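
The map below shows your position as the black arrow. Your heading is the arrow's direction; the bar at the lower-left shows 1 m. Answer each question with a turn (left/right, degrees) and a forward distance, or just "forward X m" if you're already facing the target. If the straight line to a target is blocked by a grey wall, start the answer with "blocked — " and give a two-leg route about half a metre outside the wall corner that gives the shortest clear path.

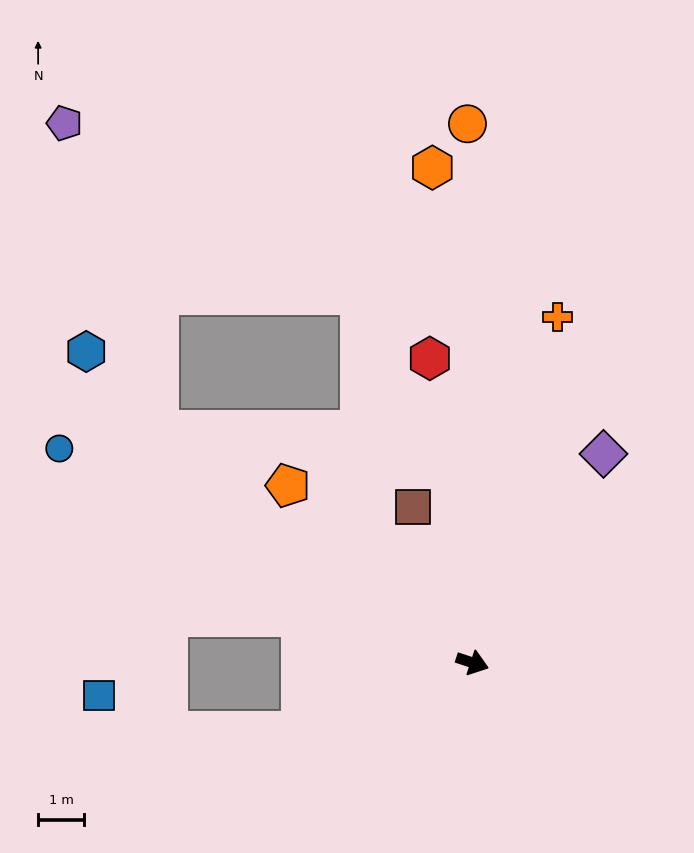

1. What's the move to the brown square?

turn left 129°, forward 3.6 m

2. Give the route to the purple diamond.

turn left 76°, forward 5.3 m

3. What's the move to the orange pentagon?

turn left 154°, forward 5.5 m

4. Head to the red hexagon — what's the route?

turn left 116°, forward 6.6 m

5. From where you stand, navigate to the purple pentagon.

blocked — turn left 162°, forward 8.4 m, then turn right 36°, forward 6.9 m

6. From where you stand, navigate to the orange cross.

turn left 94°, forward 7.7 m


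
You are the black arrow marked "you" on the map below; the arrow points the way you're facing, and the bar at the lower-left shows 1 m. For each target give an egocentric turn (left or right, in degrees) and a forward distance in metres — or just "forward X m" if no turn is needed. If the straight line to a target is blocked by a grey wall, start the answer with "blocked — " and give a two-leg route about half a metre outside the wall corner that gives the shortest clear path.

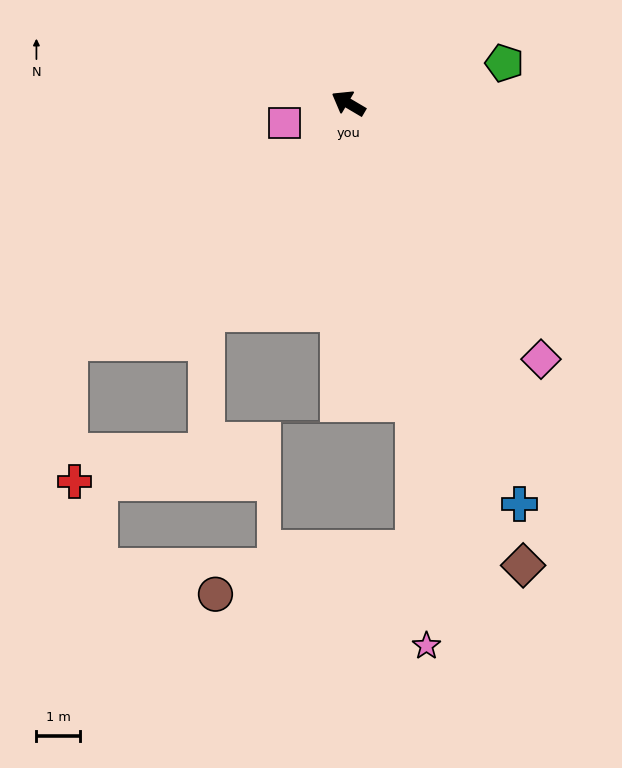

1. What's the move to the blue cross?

turn left 144°, forward 10.0 m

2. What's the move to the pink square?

turn left 47°, forward 1.5 m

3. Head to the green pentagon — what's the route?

turn right 135°, forward 3.7 m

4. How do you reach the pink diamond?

turn left 158°, forward 7.4 m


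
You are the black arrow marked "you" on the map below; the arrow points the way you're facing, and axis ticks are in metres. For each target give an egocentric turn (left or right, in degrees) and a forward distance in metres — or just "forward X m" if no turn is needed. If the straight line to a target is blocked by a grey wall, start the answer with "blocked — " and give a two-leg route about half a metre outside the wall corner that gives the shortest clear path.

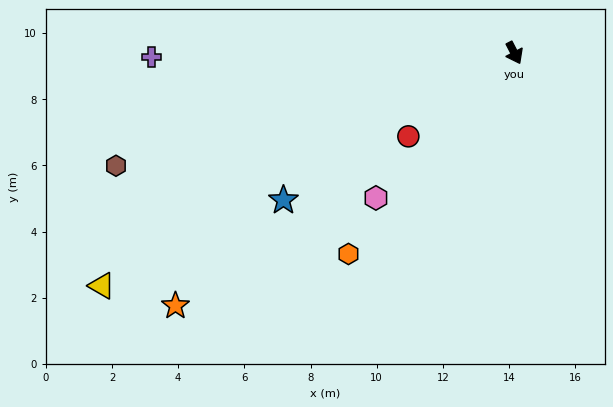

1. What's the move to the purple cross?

turn right 117°, forward 11.0 m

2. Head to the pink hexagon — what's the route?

turn right 71°, forward 6.1 m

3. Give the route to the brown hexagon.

turn right 102°, forward 12.5 m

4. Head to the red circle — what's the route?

turn right 79°, forward 4.1 m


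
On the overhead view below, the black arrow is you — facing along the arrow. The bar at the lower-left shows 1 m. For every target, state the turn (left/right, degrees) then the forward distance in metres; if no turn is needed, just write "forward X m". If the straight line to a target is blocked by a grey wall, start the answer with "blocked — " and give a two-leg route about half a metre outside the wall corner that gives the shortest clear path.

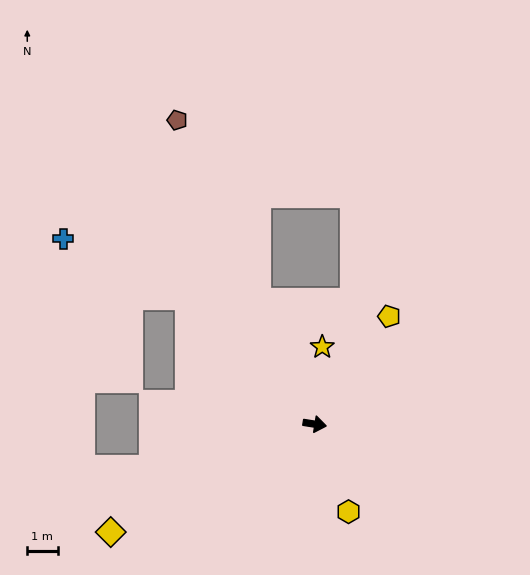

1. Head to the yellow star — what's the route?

turn left 93°, forward 2.6 m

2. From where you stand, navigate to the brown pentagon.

turn left 123°, forward 11.0 m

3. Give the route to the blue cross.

blocked — turn left 144°, forward 5.9 m, then turn left 20°, forward 4.5 m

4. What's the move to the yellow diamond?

turn right 143°, forward 7.6 m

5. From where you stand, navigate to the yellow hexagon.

turn right 60°, forward 3.1 m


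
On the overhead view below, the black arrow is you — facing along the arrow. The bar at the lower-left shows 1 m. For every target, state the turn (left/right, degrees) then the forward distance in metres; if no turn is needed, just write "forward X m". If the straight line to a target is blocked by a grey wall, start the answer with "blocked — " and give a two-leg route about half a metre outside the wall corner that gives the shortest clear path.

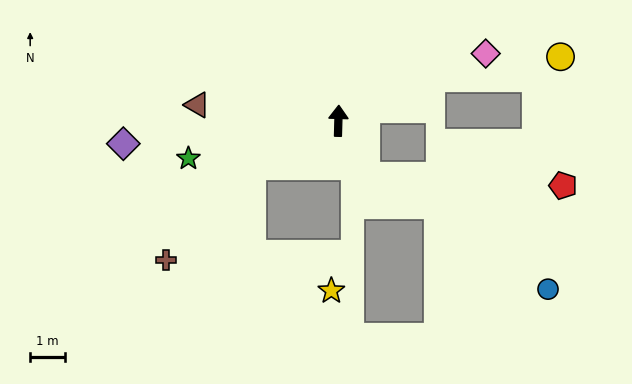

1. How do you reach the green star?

turn left 106°, forward 4.4 m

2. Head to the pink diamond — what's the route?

turn right 64°, forward 4.7 m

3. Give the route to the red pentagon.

blocked — turn right 153°, forward 1.8 m, then turn left 62°, forward 5.7 m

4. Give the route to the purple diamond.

turn left 98°, forward 6.2 m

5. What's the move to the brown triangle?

turn left 85°, forward 4.1 m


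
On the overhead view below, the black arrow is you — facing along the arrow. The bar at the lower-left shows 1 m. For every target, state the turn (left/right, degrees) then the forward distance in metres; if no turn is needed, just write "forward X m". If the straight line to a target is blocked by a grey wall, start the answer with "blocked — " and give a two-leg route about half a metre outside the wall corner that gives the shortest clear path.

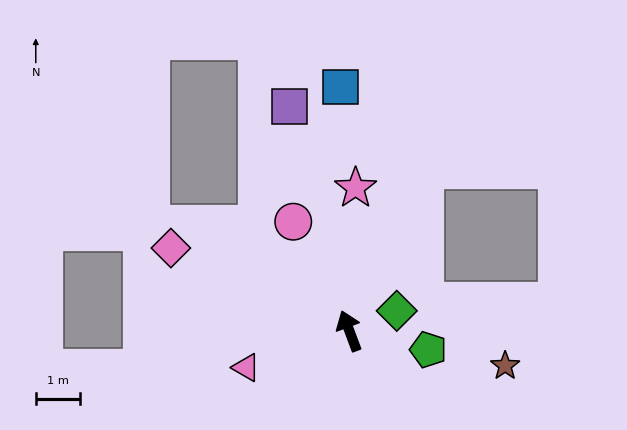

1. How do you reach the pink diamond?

turn left 45°, forward 4.4 m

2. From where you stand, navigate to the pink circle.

turn left 7°, forward 2.8 m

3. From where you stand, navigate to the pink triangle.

turn left 89°, forward 2.5 m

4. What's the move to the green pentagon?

turn right 124°, forward 1.8 m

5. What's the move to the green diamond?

turn right 88°, forward 1.2 m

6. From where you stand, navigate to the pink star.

turn right 23°, forward 3.2 m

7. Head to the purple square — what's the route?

turn right 6°, forward 5.2 m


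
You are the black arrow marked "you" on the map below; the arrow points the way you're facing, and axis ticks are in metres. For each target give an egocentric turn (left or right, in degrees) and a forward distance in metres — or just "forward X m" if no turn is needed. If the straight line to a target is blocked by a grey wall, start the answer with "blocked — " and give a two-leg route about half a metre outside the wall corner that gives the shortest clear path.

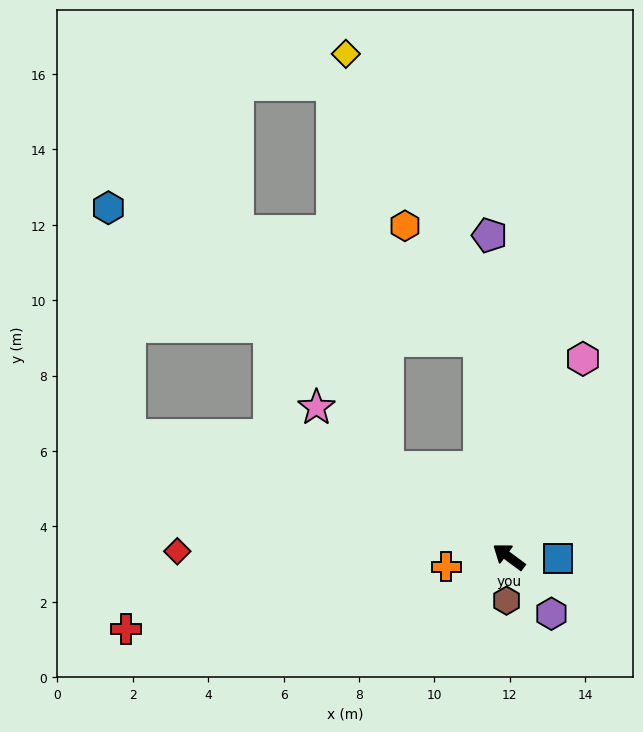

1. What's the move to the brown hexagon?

turn left 124°, forward 1.2 m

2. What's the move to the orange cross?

turn left 46°, forward 1.7 m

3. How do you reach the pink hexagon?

turn right 74°, forward 5.6 m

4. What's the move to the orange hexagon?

blocked — turn right 46°, forward 5.8 m, then turn left 25°, forward 3.6 m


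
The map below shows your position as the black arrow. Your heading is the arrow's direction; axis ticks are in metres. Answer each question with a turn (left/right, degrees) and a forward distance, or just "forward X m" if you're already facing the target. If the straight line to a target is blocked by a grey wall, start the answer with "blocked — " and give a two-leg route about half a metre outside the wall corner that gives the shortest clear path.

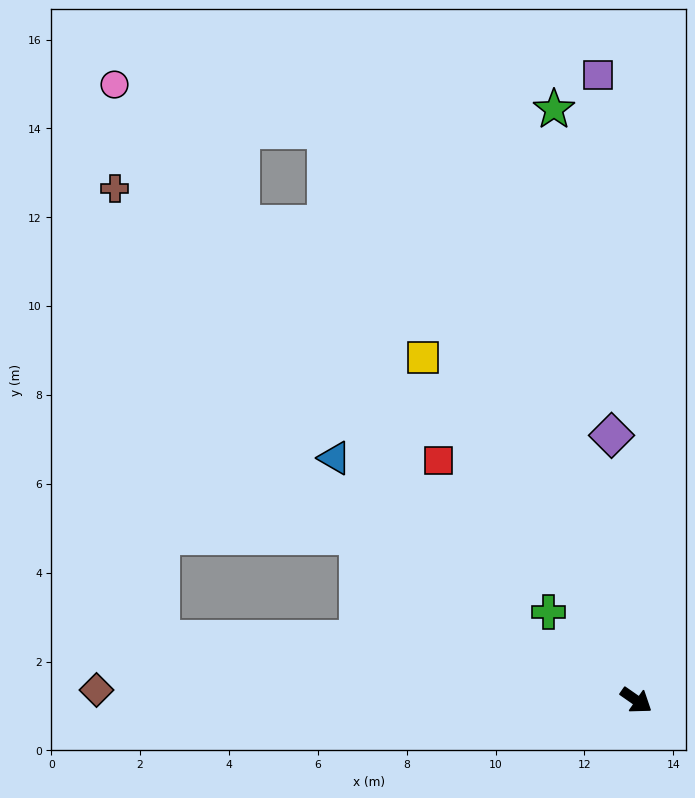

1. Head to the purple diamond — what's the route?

turn left 130°, forward 6.0 m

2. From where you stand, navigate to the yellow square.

turn left 157°, forward 9.1 m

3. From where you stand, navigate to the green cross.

turn left 170°, forward 2.8 m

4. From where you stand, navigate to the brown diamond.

turn right 146°, forward 12.2 m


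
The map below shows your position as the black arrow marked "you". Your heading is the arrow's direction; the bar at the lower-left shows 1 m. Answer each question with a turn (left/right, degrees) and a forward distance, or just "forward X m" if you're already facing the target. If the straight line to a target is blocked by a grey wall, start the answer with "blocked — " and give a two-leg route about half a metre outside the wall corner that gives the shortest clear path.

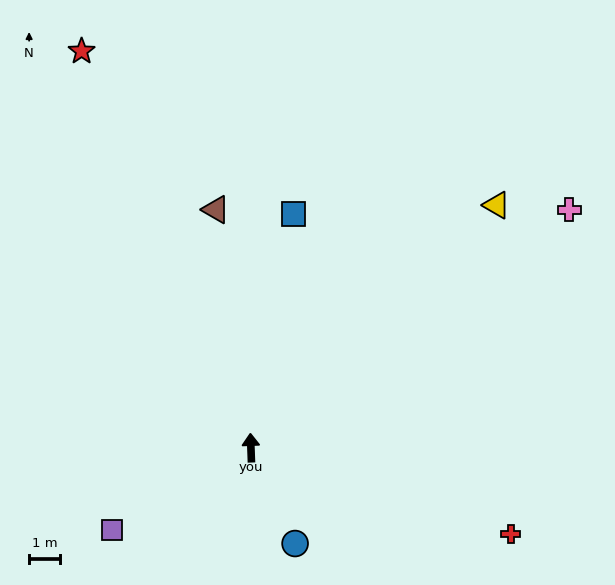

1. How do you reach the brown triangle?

turn left 6°, forward 7.8 m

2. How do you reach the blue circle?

turn right 157°, forward 3.4 m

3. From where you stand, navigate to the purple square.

turn left 119°, forward 5.2 m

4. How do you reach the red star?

turn left 21°, forward 14.0 m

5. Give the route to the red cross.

turn right 110°, forward 8.9 m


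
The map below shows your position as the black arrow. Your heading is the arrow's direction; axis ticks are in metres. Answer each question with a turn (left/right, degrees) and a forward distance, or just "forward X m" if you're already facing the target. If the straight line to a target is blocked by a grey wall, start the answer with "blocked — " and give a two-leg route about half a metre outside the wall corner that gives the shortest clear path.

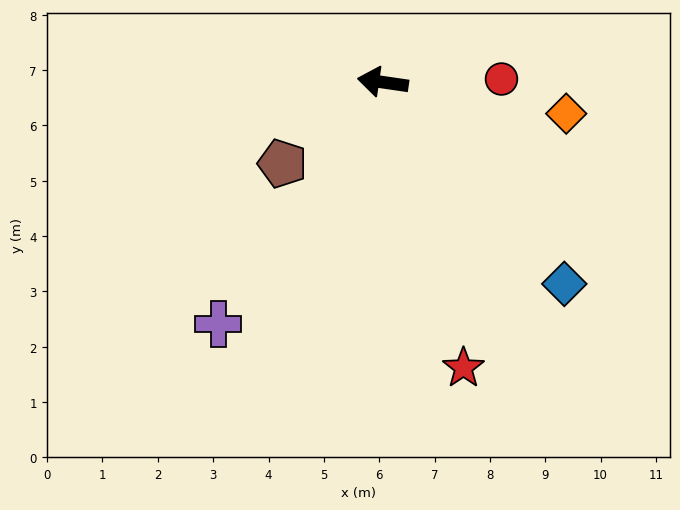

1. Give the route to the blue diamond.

turn left 140°, forward 4.9 m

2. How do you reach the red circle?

turn right 170°, forward 2.1 m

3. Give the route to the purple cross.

turn left 64°, forward 5.3 m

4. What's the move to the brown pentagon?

turn left 47°, forward 2.3 m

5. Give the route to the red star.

turn left 114°, forward 5.4 m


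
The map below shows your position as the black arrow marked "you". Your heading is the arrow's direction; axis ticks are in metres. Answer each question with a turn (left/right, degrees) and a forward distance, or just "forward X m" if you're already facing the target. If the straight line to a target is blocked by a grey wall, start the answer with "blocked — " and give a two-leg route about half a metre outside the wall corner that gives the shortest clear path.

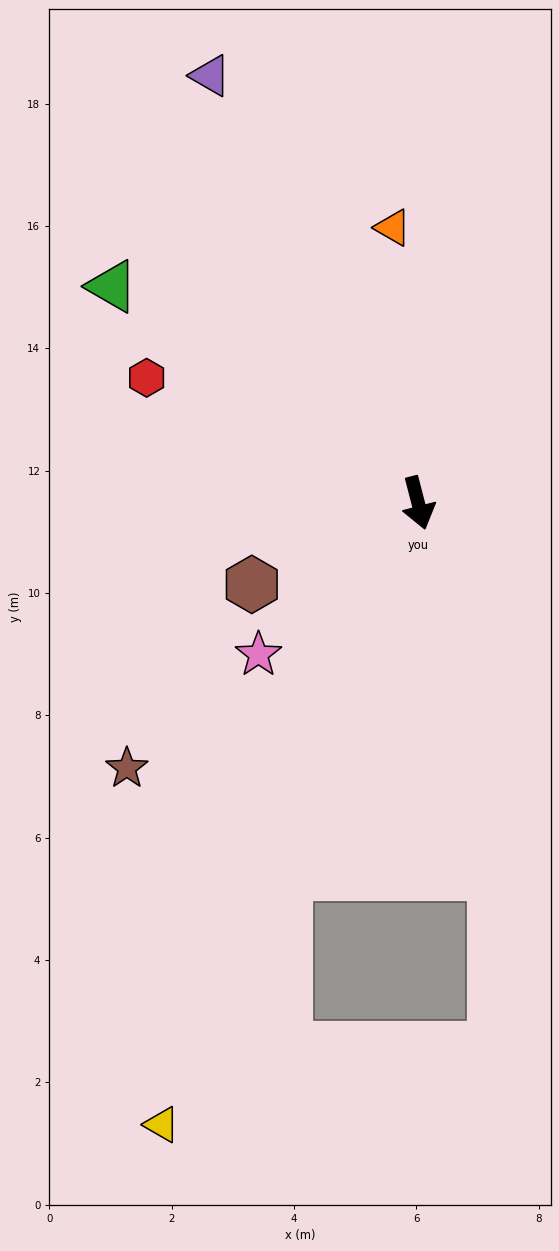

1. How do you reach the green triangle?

turn right 140°, forward 6.1 m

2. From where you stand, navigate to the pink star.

turn right 61°, forward 3.6 m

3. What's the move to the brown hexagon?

turn right 78°, forward 3.0 m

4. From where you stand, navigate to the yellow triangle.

turn right 37°, forward 11.0 m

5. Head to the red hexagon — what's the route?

turn right 129°, forward 4.9 m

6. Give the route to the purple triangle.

turn right 169°, forward 7.8 m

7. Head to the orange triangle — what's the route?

turn left 171°, forward 4.5 m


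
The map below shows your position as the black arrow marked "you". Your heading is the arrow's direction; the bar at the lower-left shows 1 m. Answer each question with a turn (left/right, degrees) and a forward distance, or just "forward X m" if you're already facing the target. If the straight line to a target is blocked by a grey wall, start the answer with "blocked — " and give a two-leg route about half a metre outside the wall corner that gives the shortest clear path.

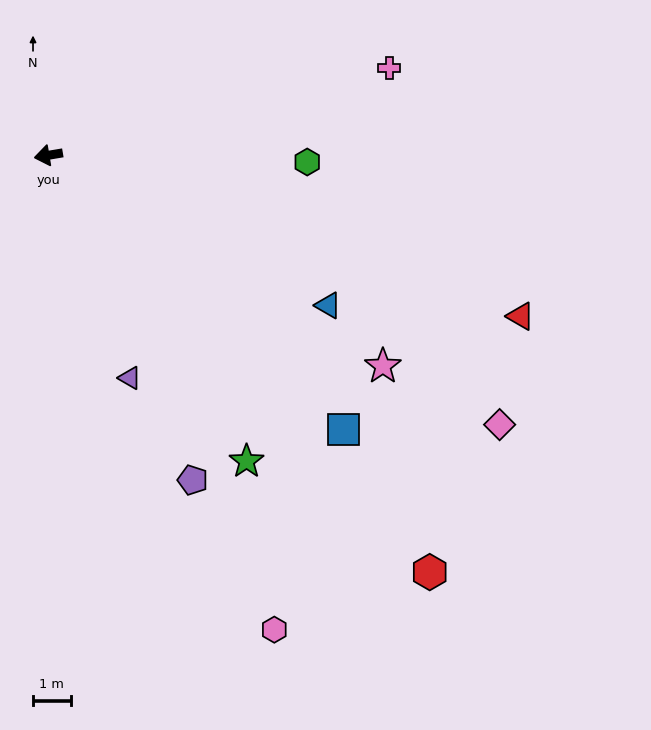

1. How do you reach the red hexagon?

turn left 123°, forward 14.9 m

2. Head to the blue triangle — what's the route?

turn left 142°, forward 8.4 m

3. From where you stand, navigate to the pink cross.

turn right 175°, forward 9.3 m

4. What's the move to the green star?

turn left 113°, forward 9.6 m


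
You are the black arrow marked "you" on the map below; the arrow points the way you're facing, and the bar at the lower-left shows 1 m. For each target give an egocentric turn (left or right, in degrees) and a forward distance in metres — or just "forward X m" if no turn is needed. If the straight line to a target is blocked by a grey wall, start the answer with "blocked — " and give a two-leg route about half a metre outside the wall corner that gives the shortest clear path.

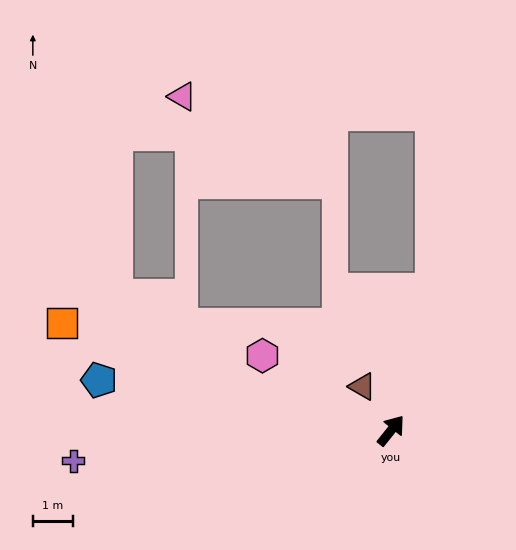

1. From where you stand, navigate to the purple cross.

turn left 134°, forward 8.0 m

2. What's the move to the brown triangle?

turn left 72°, forward 1.3 m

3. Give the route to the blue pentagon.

turn left 119°, forward 7.4 m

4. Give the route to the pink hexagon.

turn left 98°, forward 3.7 m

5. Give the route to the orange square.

turn left 110°, forward 8.7 m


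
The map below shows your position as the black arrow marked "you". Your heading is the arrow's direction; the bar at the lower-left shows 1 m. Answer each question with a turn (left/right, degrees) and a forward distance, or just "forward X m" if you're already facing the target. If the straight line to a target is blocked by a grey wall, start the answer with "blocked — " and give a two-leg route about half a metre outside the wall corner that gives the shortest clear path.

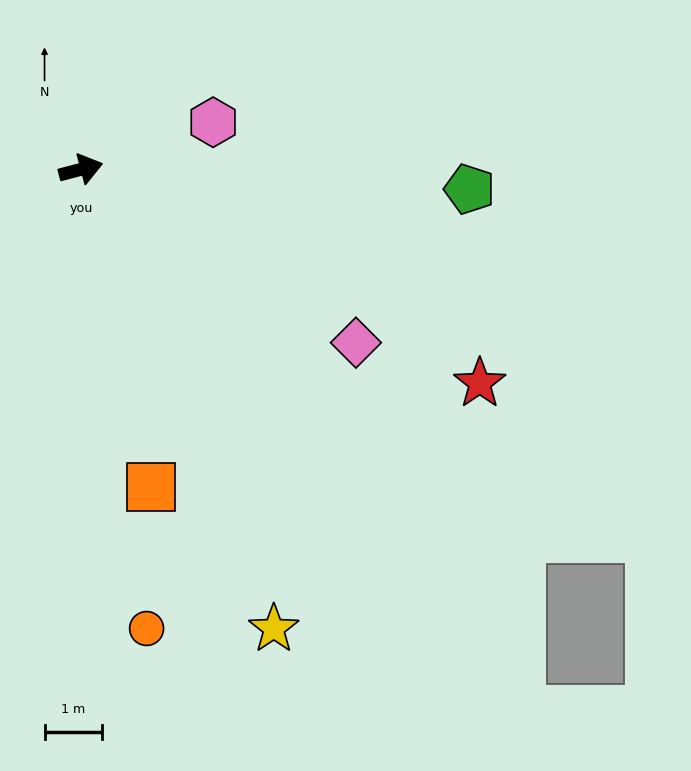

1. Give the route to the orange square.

turn right 92°, forward 5.7 m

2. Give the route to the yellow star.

turn right 82°, forward 8.7 m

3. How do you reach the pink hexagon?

turn left 5°, forward 2.4 m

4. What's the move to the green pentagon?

turn right 18°, forward 6.8 m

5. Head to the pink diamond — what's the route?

turn right 47°, forward 5.7 m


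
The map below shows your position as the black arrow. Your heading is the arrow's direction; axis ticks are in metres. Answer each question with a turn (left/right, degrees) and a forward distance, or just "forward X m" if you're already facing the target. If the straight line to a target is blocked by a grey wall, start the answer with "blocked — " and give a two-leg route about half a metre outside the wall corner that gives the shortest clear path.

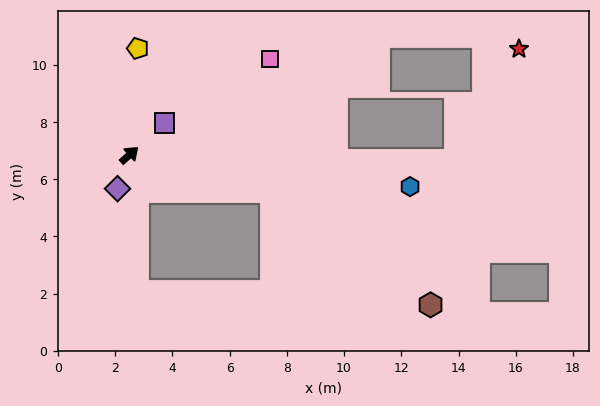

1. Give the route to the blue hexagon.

turn right 48°, forward 9.9 m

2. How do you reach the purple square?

forward 1.7 m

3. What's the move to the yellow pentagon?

turn left 43°, forward 3.7 m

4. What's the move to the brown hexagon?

blocked — turn right 56°, forward 5.1 m, then turn right 22°, forward 6.8 m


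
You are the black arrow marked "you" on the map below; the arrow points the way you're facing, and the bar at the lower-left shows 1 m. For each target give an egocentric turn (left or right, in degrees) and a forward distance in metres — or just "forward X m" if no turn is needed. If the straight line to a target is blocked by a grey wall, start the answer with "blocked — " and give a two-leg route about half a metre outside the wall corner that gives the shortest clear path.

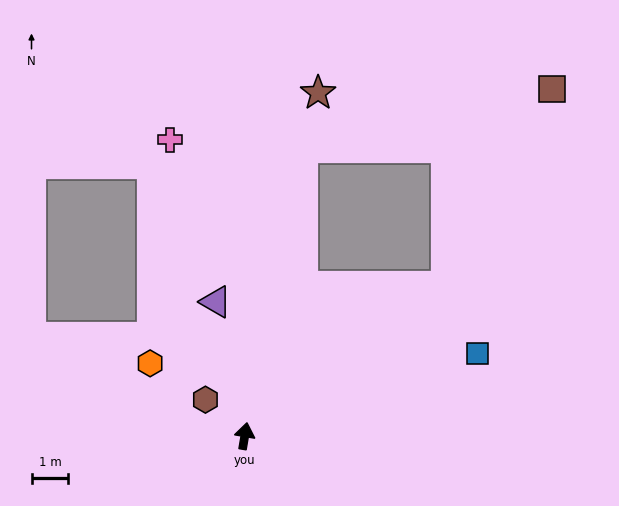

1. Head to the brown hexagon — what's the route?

turn left 57°, forward 1.5 m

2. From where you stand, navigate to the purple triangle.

turn left 22°, forward 3.7 m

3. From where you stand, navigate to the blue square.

turn right 61°, forward 6.7 m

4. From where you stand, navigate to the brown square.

blocked — turn right 44°, forward 6.8 m, then turn left 25°, forward 6.1 m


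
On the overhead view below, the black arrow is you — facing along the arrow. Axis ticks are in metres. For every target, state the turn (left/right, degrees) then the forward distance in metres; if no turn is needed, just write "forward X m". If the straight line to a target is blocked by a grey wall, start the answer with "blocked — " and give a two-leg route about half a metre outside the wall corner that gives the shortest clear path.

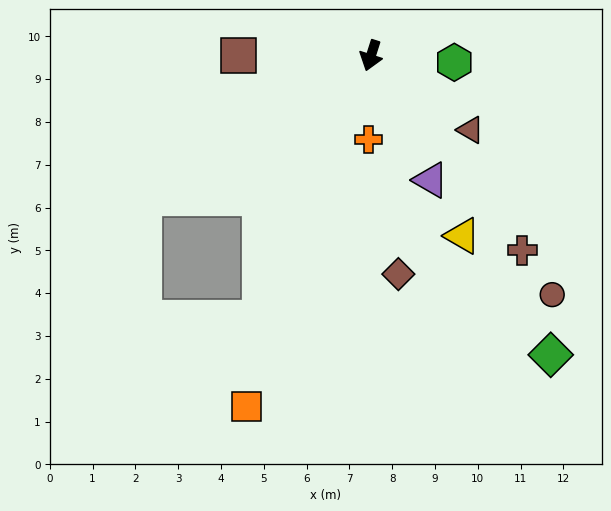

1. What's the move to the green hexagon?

turn left 103°, forward 2.0 m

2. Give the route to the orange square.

forward 8.7 m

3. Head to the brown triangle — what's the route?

turn left 71°, forward 2.9 m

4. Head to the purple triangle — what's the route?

turn left 43°, forward 3.2 m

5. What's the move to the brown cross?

turn left 55°, forward 5.8 m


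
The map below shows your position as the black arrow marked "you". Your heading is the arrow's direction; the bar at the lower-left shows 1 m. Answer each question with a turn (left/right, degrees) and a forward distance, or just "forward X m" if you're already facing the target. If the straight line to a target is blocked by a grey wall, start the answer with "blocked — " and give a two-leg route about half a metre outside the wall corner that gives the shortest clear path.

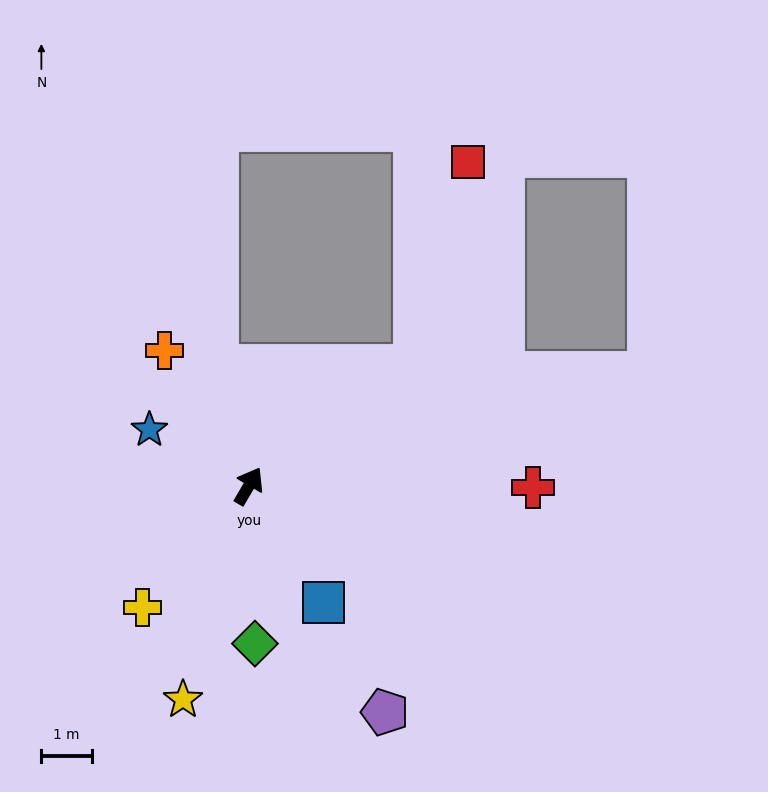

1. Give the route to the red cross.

turn right 60°, forward 5.6 m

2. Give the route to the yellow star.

turn right 167°, forward 4.4 m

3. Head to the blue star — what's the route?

turn left 91°, forward 2.3 m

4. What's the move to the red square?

blocked — turn right 24°, forward 4.0 m, then turn left 39°, forward 4.2 m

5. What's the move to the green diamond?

turn right 147°, forward 3.1 m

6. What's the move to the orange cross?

turn left 62°, forward 3.2 m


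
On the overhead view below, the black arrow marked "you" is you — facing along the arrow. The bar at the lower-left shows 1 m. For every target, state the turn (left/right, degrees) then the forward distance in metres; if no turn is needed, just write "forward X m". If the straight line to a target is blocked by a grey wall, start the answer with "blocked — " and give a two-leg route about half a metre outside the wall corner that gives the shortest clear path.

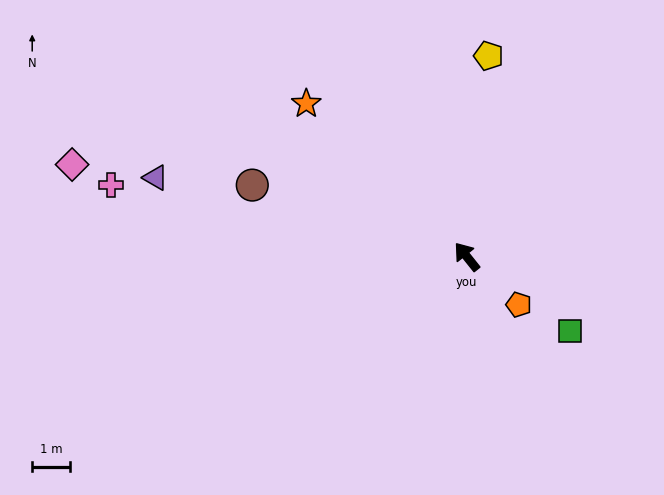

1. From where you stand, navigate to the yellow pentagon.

turn right 45°, forward 5.3 m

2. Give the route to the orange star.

turn left 8°, forward 5.8 m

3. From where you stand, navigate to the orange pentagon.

turn right 171°, forward 1.9 m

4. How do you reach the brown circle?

turn left 33°, forward 5.9 m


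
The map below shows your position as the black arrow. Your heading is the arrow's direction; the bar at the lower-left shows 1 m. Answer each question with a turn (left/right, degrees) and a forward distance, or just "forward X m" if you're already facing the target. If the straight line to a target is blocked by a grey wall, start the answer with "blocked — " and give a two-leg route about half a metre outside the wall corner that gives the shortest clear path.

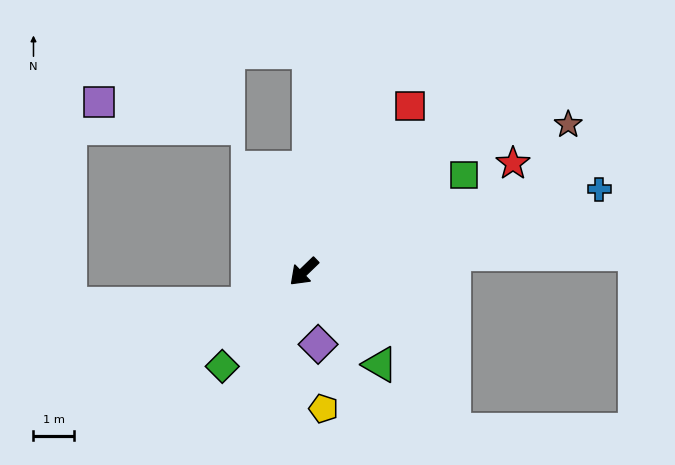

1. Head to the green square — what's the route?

turn left 167°, forward 4.6 m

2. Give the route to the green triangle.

turn left 85°, forward 3.0 m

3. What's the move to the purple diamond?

turn left 57°, forward 1.8 m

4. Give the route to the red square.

turn right 167°, forward 4.9 m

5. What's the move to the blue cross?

turn left 152°, forward 7.6 m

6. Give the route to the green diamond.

turn left 5°, forward 3.1 m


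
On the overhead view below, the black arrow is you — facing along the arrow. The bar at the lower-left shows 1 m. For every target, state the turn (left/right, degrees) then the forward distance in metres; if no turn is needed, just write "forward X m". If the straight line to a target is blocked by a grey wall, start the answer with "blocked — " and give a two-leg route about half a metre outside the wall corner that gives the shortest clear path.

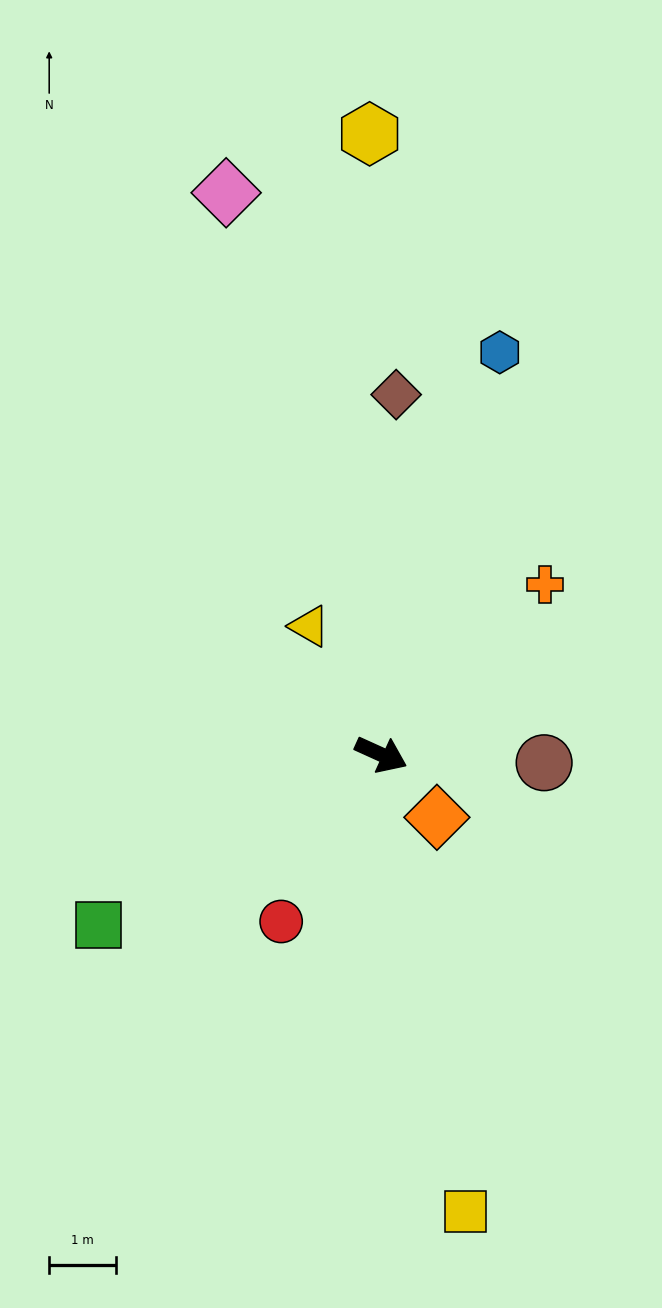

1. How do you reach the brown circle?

turn left 21°, forward 2.5 m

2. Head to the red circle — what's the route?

turn right 97°, forward 2.9 m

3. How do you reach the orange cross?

turn left 70°, forward 3.6 m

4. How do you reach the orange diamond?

turn right 24°, forward 1.3 m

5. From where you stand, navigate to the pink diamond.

turn left 130°, forward 8.8 m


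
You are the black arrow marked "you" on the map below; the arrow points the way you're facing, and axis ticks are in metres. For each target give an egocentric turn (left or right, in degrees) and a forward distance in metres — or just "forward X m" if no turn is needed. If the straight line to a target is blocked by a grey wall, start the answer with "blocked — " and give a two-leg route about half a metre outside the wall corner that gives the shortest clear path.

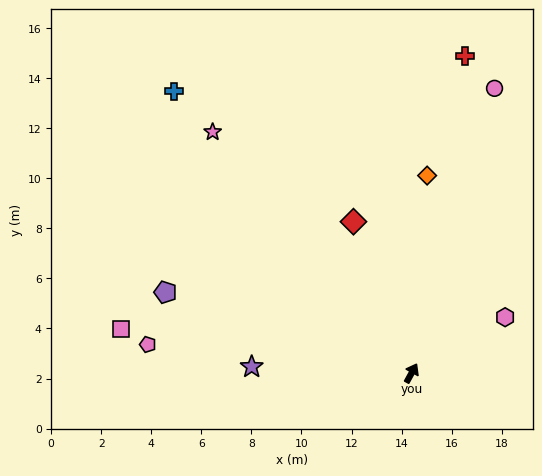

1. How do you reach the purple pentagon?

turn left 101°, forward 10.4 m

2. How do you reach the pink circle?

turn left 13°, forward 11.9 m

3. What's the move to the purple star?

turn left 116°, forward 6.4 m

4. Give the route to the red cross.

turn left 19°, forward 12.8 m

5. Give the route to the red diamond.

turn left 50°, forward 6.5 m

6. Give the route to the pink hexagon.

turn right 30°, forward 4.4 m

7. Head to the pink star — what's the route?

turn left 68°, forward 12.5 m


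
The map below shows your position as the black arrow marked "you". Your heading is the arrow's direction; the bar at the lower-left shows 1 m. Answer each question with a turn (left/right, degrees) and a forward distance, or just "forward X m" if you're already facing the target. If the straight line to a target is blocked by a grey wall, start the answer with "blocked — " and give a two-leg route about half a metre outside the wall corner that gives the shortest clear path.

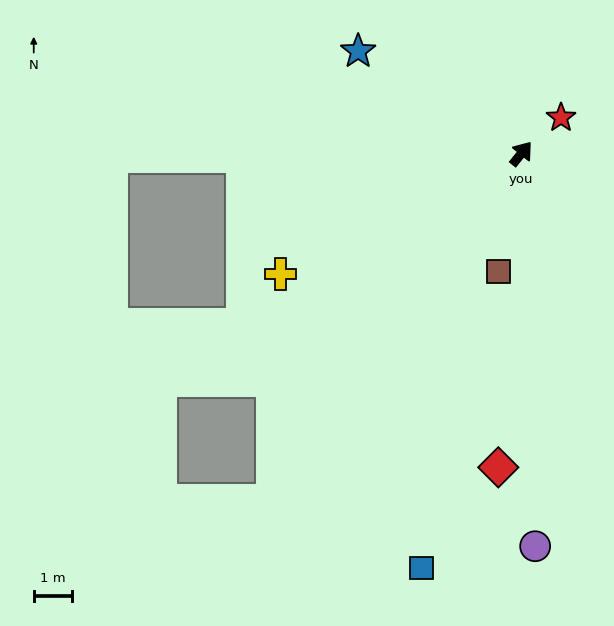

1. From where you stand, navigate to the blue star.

turn left 97°, forward 5.0 m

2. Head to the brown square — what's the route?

turn right 152°, forward 3.1 m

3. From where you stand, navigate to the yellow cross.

turn left 155°, forward 7.0 m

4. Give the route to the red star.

turn right 9°, forward 1.4 m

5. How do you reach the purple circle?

turn right 139°, forward 10.2 m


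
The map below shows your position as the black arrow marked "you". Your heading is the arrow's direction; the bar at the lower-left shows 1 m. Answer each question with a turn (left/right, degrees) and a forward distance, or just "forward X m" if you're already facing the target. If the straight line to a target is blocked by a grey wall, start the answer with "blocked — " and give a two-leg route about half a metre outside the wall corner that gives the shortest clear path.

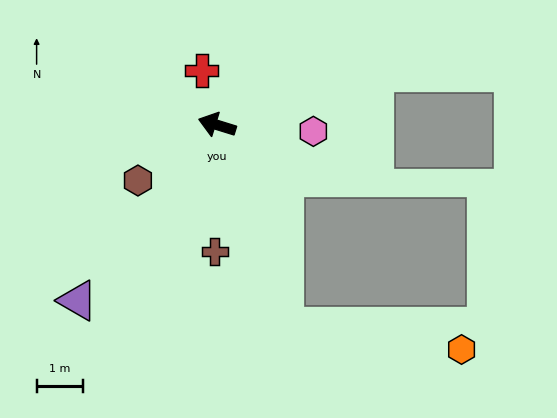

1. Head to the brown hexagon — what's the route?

turn left 52°, forward 2.1 m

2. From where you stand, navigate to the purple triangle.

turn left 69°, forward 4.9 m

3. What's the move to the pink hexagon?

turn right 167°, forward 2.1 m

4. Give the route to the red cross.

turn right 57°, forward 1.2 m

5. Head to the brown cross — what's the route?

turn left 106°, forward 2.7 m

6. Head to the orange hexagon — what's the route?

blocked — turn left 126°, forward 4.6 m, then turn left 64°, forward 3.9 m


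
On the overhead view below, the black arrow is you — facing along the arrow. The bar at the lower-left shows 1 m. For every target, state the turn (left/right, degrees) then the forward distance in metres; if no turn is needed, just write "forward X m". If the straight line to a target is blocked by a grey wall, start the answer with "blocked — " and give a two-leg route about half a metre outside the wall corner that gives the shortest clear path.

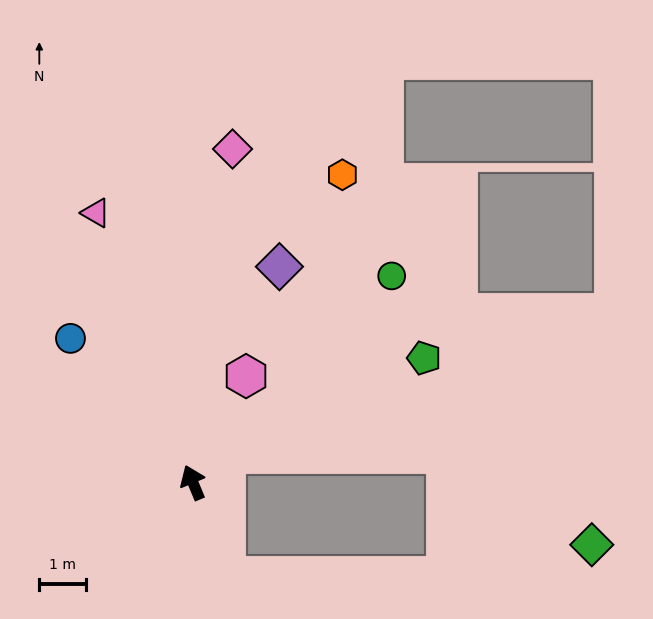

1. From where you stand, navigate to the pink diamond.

turn right 29°, forward 7.2 m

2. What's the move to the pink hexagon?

turn right 49°, forward 2.5 m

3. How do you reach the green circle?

turn right 67°, forward 6.1 m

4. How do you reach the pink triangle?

turn right 3°, forward 6.1 m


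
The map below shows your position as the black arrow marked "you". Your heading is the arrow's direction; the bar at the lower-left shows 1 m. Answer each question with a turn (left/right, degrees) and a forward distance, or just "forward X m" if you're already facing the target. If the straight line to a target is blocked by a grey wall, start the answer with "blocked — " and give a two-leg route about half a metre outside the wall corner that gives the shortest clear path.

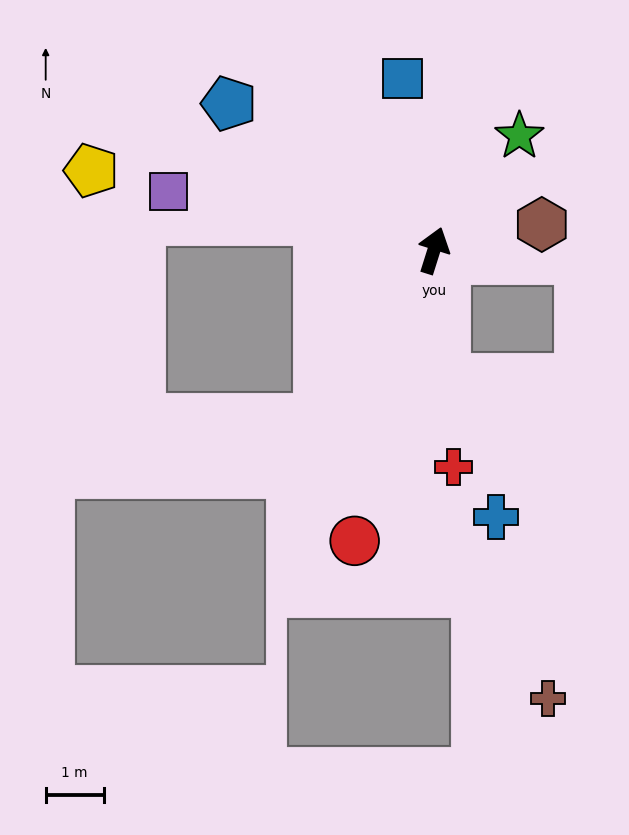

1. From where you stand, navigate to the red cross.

turn right 157°, forward 3.8 m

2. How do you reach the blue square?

turn left 28°, forward 3.0 m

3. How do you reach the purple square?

turn left 95°, forward 4.7 m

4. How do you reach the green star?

turn right 19°, forward 2.5 m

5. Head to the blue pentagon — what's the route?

turn left 72°, forward 4.4 m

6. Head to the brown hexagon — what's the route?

turn right 59°, forward 1.9 m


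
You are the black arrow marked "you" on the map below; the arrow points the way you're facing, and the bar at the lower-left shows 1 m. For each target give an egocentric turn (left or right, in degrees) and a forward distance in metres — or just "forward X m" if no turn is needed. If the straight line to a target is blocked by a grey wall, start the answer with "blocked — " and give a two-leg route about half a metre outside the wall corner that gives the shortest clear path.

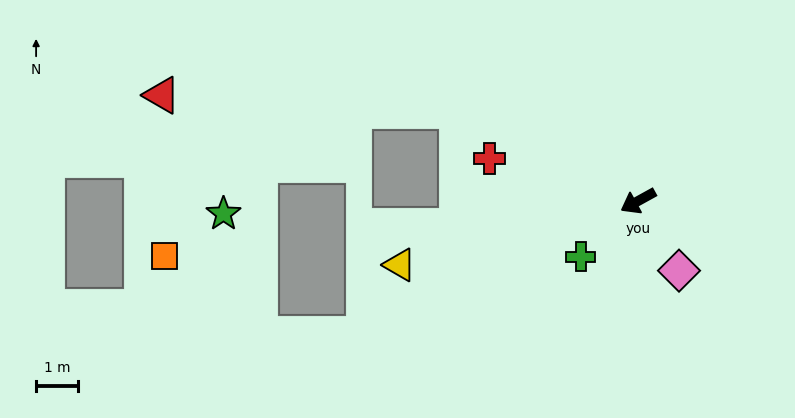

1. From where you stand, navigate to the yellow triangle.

turn right 14°, forward 5.9 m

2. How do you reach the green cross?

turn left 15°, forward 1.9 m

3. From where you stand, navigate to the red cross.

turn right 45°, forward 3.7 m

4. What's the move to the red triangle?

blocked — turn right 55°, forward 4.8 m, then turn left 23°, forward 7.1 m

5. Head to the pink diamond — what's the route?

turn left 92°, forward 1.9 m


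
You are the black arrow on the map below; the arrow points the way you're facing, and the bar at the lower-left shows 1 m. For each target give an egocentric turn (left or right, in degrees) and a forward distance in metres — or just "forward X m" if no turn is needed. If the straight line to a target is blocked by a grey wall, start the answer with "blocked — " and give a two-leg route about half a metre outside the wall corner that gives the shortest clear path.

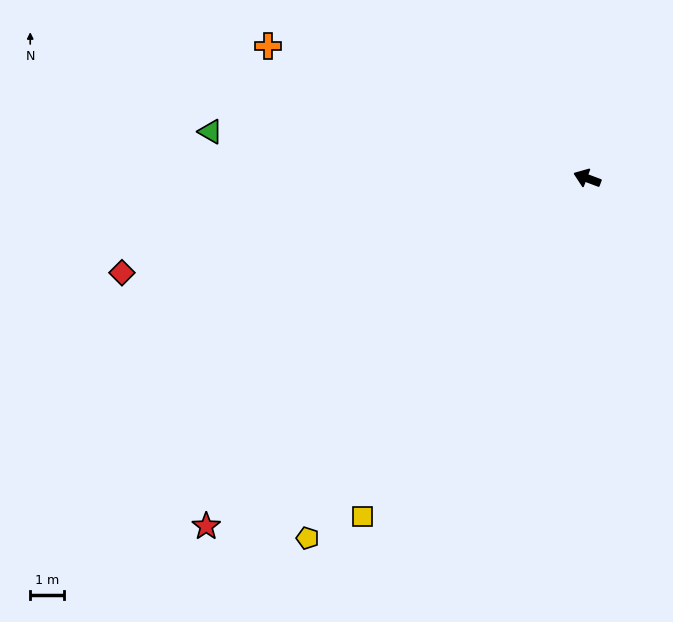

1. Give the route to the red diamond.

turn left 32°, forward 14.1 m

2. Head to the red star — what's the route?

turn left 63°, forward 15.4 m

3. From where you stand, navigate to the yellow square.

turn left 77°, forward 12.1 m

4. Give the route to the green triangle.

turn left 13°, forward 11.3 m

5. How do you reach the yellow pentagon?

turn left 73°, forward 13.6 m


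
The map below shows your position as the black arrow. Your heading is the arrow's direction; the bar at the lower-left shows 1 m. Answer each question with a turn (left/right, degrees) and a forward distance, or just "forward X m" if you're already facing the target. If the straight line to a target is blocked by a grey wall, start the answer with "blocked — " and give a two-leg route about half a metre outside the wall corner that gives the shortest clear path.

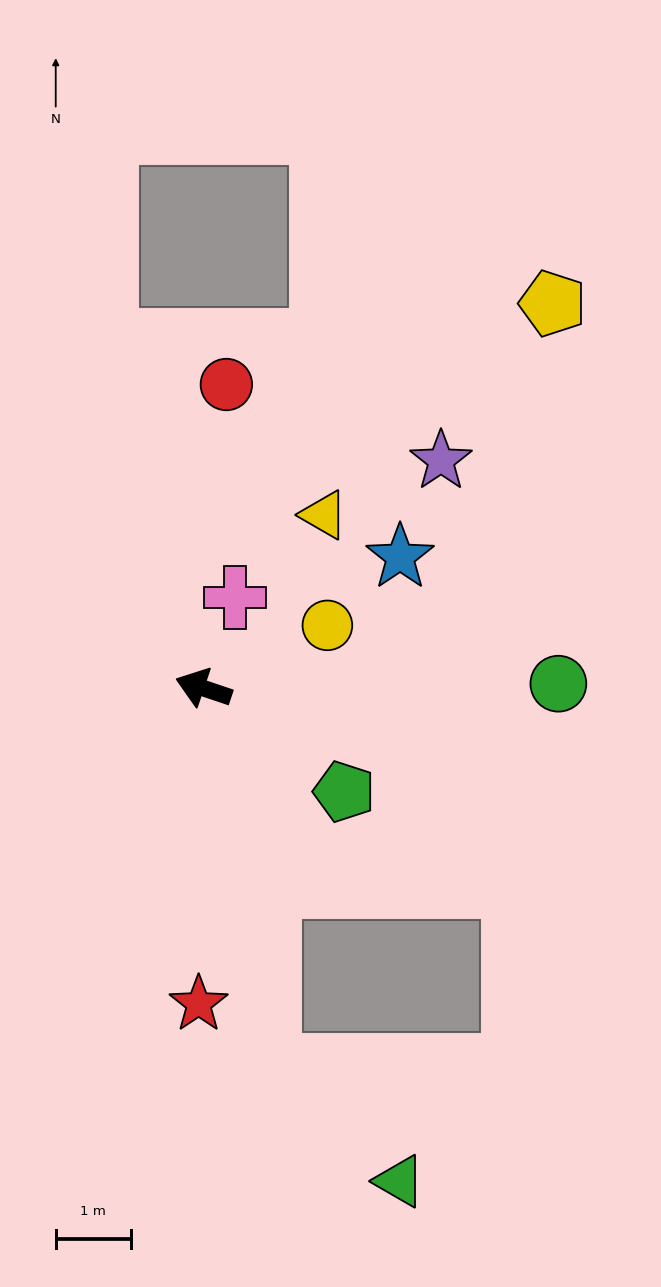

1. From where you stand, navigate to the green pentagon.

turn left 162°, forward 2.3 m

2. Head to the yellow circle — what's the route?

turn right 134°, forward 1.9 m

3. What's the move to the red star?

turn left 108°, forward 4.2 m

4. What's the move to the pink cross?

turn right 91°, forward 1.3 m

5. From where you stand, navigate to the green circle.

turn right 161°, forward 4.7 m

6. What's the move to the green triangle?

blocked — turn left 118°, forward 5.1 m, then turn left 39°, forward 2.3 m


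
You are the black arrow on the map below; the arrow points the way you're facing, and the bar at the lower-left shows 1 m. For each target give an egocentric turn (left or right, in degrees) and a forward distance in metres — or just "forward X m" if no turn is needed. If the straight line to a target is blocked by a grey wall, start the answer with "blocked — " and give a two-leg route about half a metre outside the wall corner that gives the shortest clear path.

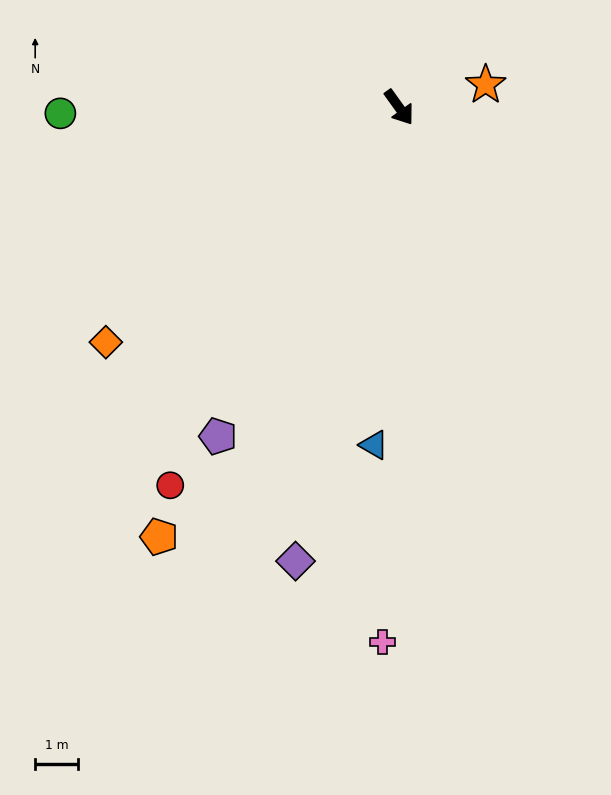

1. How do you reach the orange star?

turn left 69°, forward 2.1 m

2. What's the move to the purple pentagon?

turn right 65°, forward 8.9 m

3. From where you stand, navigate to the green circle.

turn right 125°, forward 8.0 m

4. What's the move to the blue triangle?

turn right 40°, forward 8.0 m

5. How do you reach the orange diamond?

turn right 87°, forward 8.9 m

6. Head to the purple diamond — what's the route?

turn right 49°, forward 11.0 m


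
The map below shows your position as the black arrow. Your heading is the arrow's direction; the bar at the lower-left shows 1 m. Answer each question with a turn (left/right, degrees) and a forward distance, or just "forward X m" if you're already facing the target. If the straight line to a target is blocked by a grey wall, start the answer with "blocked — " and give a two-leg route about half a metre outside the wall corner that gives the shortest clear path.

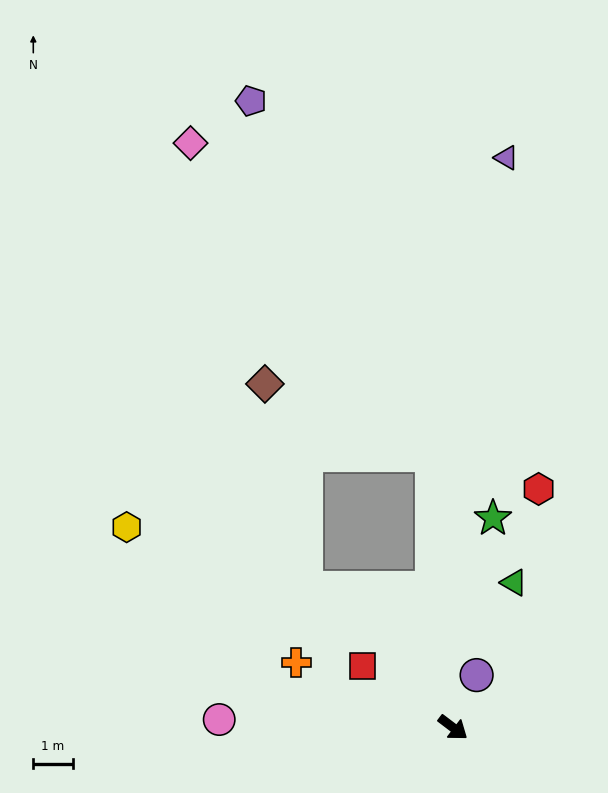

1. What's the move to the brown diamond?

blocked — turn left 132°, forward 6.9 m, then turn left 62°, forward 4.6 m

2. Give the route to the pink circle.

turn right 145°, forward 5.9 m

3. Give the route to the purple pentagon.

blocked — turn left 132°, forward 6.9 m, then turn left 22°, forward 10.1 m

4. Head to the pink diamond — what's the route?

blocked — turn left 132°, forward 6.9 m, then turn left 33°, forward 10.0 m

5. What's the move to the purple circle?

turn left 103°, forward 1.5 m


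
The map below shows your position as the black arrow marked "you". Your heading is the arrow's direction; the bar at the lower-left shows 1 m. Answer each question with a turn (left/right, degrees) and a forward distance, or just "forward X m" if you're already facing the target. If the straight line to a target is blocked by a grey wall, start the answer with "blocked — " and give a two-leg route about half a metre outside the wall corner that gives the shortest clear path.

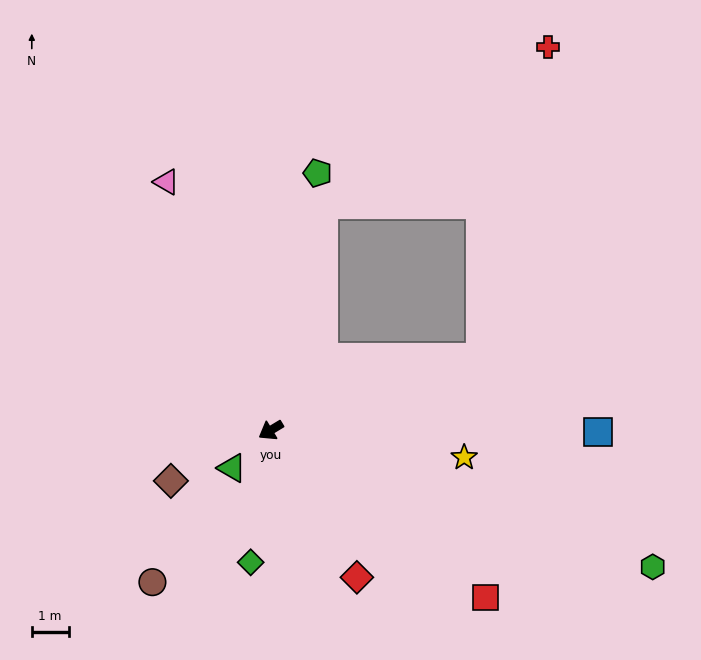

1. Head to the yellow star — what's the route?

turn left 141°, forward 5.3 m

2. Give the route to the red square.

turn left 111°, forward 7.4 m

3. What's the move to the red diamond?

turn left 89°, forward 4.6 m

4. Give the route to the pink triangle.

turn right 98°, forward 7.3 m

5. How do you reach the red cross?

blocked — turn right 134°, forward 6.3 m, then turn right 42°, forward 7.5 m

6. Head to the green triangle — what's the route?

turn left 13°, forward 1.5 m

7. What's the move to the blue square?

turn left 149°, forward 8.9 m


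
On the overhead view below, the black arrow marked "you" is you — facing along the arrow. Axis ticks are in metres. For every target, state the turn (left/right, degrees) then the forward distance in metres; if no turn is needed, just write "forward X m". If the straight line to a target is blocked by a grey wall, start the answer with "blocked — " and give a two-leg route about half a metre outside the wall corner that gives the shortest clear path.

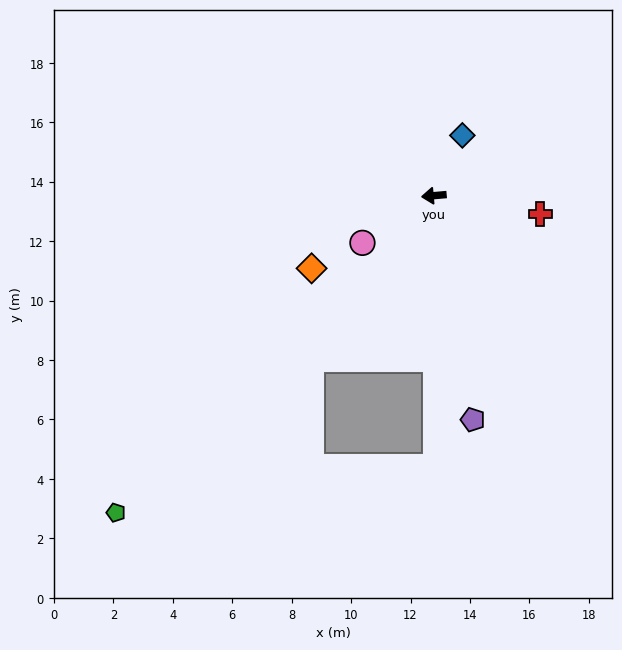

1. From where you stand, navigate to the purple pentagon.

turn left 95°, forward 7.7 m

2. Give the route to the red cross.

turn left 165°, forward 3.6 m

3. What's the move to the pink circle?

turn left 28°, forward 2.9 m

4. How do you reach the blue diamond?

turn right 120°, forward 2.2 m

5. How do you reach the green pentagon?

turn left 40°, forward 15.1 m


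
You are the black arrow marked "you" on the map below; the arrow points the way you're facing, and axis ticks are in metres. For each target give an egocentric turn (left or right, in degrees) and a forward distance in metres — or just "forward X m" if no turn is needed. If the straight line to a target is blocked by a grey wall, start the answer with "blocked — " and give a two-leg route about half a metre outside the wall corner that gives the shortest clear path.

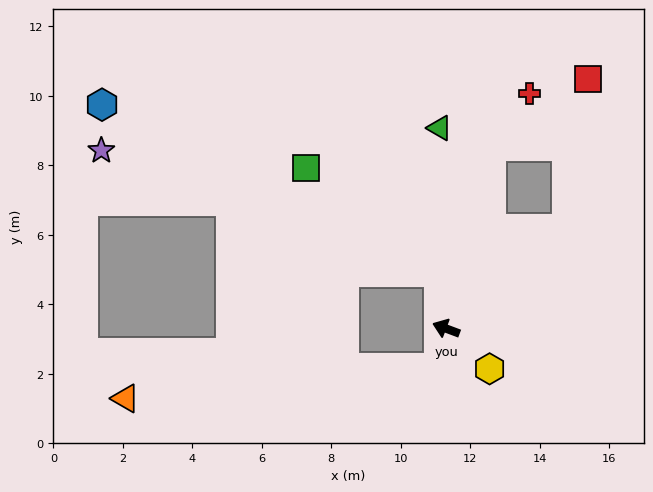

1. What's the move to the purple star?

blocked — turn right 62°, forward 1.6 m, then turn left 63°, forward 10.3 m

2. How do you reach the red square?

blocked — turn right 84°, forward 5.4 m, then turn right 40°, forward 3.4 m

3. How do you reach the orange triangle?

blocked — turn left 100°, forward 1.2 m, then turn right 74°, forward 9.1 m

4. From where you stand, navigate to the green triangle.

turn right 68°, forward 5.8 m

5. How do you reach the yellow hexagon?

turn left 158°, forward 1.7 m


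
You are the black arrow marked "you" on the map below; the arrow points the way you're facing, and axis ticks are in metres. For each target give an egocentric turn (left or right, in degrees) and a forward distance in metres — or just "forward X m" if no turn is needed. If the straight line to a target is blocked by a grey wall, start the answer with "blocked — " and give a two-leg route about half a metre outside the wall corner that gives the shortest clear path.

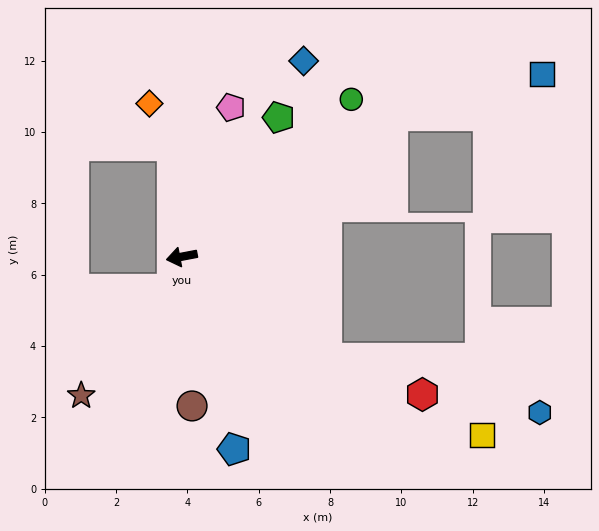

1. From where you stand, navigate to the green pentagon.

turn right 136°, forward 4.8 m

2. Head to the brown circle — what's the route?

turn left 83°, forward 4.2 m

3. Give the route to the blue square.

blocked — turn right 157°, forward 7.1 m, then turn right 18°, forward 4.3 m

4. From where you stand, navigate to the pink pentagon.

turn right 119°, forward 4.4 m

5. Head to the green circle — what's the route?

turn right 148°, forward 6.5 m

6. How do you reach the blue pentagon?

turn left 94°, forward 5.6 m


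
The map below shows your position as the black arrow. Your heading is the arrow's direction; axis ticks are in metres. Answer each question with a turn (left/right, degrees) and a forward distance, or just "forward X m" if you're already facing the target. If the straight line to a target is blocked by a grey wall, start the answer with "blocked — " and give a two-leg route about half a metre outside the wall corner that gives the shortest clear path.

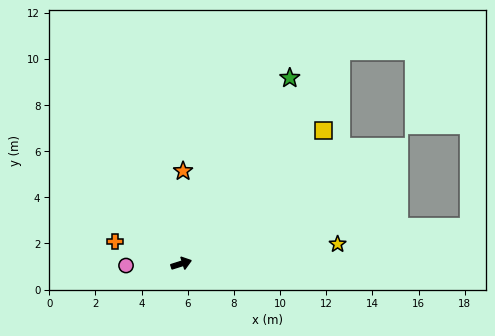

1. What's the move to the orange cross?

turn left 144°, forward 3.0 m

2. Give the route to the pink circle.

turn left 164°, forward 2.4 m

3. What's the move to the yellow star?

turn right 10°, forward 6.8 m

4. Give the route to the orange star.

turn left 71°, forward 4.0 m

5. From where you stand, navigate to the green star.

turn left 42°, forward 9.3 m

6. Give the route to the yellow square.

turn left 26°, forward 8.5 m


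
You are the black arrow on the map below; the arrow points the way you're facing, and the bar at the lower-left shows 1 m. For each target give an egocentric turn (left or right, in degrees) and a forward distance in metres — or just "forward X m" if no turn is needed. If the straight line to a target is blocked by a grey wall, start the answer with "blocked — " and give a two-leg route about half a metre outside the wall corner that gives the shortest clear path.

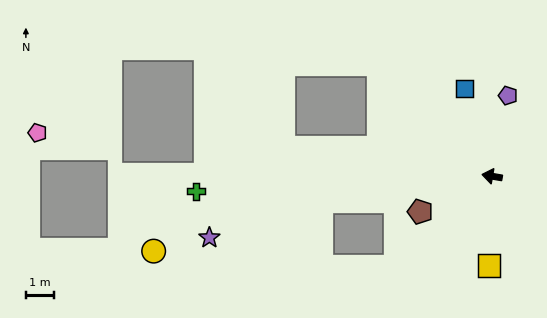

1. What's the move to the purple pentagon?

turn right 91°, forward 2.9 m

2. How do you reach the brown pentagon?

turn left 36°, forward 2.8 m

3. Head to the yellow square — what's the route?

turn left 98°, forward 3.2 m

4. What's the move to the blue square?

turn right 63°, forward 3.3 m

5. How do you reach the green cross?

turn left 13°, forward 10.5 m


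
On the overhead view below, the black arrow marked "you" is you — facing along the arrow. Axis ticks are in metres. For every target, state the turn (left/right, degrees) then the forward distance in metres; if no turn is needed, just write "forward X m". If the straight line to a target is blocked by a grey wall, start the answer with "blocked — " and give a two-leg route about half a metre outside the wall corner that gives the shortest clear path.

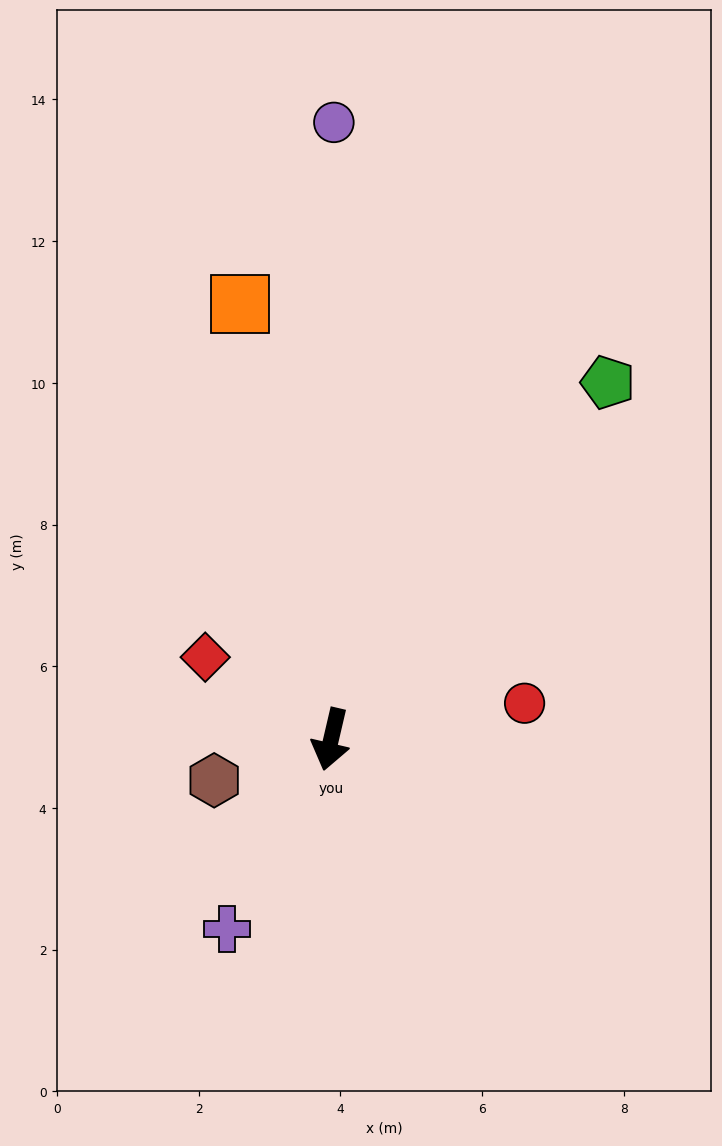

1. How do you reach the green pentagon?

turn left 155°, forward 6.4 m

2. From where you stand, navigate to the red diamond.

turn right 110°, forward 2.1 m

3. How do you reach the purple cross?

turn right 16°, forward 3.1 m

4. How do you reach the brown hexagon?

turn right 58°, forward 1.7 m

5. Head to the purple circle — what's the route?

turn right 167°, forward 8.7 m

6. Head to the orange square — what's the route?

turn right 155°, forward 6.3 m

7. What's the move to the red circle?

turn left 114°, forward 2.8 m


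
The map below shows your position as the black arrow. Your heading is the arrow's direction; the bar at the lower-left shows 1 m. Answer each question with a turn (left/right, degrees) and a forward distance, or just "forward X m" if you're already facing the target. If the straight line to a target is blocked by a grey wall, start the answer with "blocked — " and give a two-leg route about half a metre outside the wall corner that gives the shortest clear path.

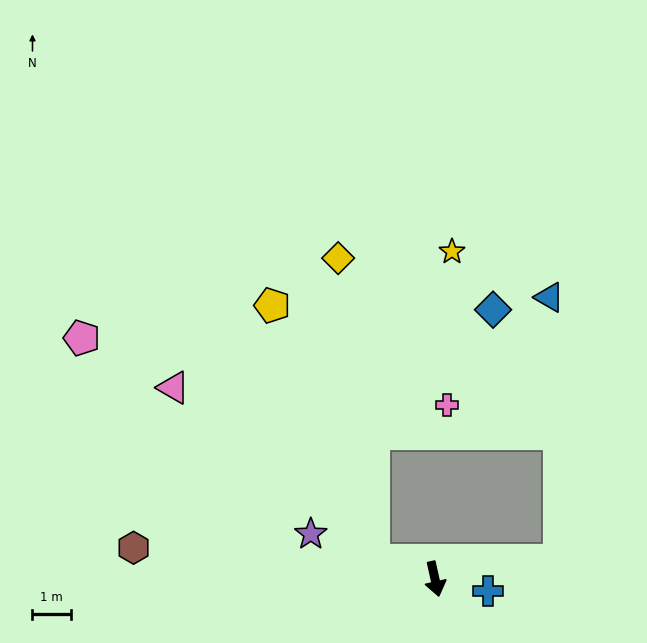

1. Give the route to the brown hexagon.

turn right 108°, forward 7.9 m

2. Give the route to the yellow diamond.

blocked — turn right 120°, forward 1.7 m, then turn right 66°, forward 7.9 m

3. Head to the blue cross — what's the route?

turn left 65°, forward 1.4 m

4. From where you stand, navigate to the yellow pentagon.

blocked — turn right 120°, forward 1.7 m, then turn right 51°, forward 7.1 m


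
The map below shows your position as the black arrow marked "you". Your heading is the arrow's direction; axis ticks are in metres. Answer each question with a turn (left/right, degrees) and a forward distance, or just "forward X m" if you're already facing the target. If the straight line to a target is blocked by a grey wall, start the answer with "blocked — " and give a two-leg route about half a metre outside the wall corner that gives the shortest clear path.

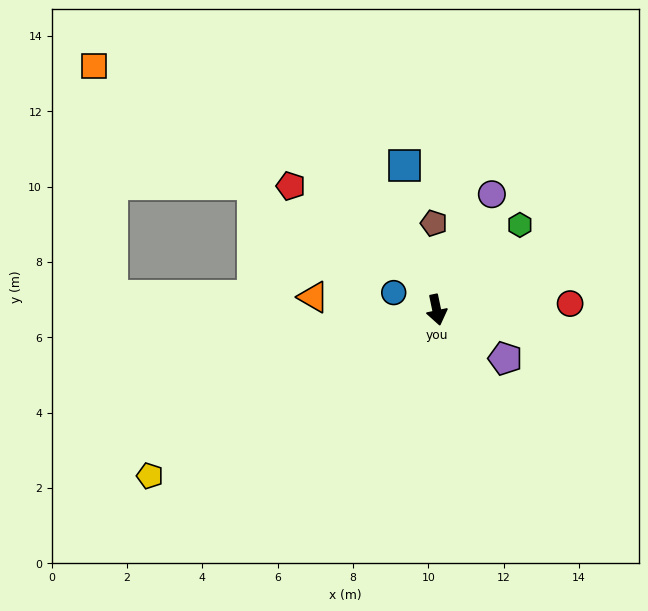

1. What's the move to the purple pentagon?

turn left 43°, forward 2.2 m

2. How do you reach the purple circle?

turn left 143°, forward 3.4 m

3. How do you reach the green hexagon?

turn left 124°, forward 3.2 m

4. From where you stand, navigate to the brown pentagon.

turn left 170°, forward 2.3 m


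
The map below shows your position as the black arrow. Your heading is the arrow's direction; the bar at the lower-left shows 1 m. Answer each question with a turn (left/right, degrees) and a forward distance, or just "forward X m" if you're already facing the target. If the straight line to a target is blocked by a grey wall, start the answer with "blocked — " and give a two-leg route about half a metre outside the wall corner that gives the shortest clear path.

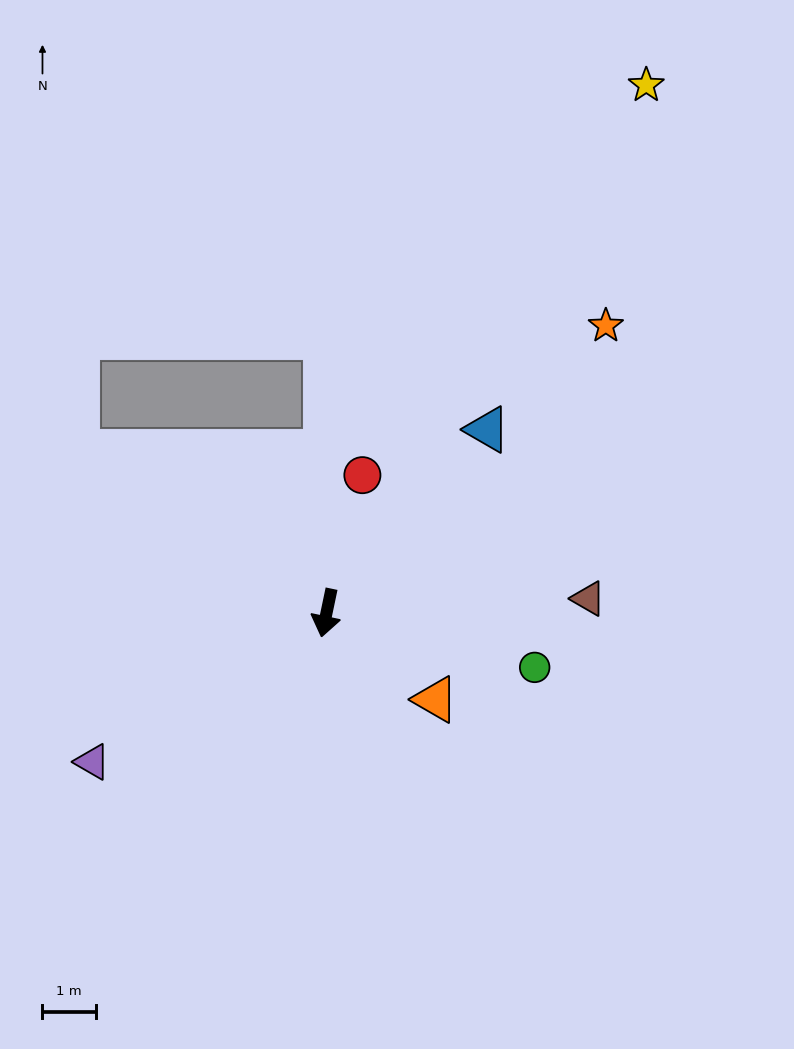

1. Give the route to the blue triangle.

turn left 151°, forward 4.6 m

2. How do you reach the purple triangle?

turn right 46°, forward 5.2 m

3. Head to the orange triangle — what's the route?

turn left 63°, forward 2.6 m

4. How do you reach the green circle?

turn left 87°, forward 4.1 m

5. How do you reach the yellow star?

turn left 161°, forward 11.6 m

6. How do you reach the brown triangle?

turn left 105°, forward 4.9 m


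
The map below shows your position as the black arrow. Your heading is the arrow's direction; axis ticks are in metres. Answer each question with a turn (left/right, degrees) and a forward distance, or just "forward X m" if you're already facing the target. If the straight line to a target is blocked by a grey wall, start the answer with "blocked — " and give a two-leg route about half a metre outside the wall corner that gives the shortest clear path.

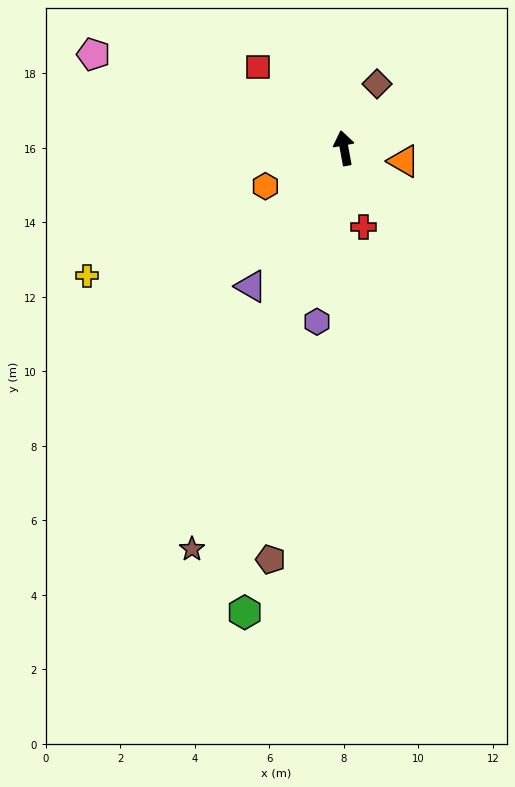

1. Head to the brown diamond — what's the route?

turn right 38°, forward 1.9 m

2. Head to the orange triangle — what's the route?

turn right 113°, forward 1.6 m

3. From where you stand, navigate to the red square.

turn left 36°, forward 3.2 m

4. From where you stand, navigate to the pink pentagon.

turn left 59°, forward 7.2 m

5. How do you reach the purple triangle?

turn left 136°, forward 4.5 m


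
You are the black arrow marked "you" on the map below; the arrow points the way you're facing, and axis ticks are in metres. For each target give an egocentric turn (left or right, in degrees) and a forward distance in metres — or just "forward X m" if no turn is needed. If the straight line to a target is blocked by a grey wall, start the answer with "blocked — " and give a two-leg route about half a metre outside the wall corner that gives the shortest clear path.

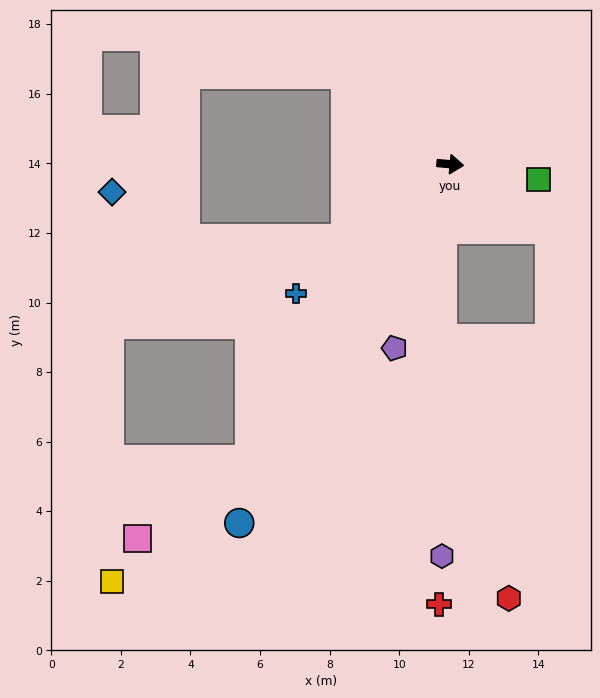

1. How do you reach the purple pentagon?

turn right 102°, forward 5.5 m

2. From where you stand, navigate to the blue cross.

turn right 135°, forward 5.8 m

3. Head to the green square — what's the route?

turn right 5°, forward 2.6 m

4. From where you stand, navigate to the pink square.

blocked — turn right 119°, forward 10.3 m, then turn right 21°, forward 3.9 m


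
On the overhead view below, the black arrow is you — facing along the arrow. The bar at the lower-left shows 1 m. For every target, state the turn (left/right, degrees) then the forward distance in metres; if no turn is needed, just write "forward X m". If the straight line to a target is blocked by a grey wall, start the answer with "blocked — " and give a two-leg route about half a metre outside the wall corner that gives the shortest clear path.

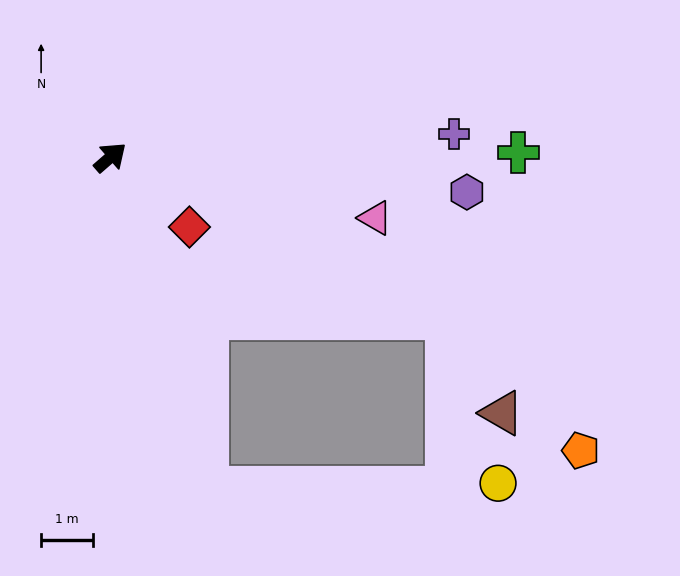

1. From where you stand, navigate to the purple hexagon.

turn right 47°, forward 6.9 m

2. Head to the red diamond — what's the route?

turn right 82°, forward 2.0 m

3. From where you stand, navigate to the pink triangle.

turn right 54°, forward 5.2 m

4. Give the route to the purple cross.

turn right 37°, forward 6.6 m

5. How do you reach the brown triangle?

blocked — turn right 66°, forward 7.2 m, then turn right 35°, forward 2.1 m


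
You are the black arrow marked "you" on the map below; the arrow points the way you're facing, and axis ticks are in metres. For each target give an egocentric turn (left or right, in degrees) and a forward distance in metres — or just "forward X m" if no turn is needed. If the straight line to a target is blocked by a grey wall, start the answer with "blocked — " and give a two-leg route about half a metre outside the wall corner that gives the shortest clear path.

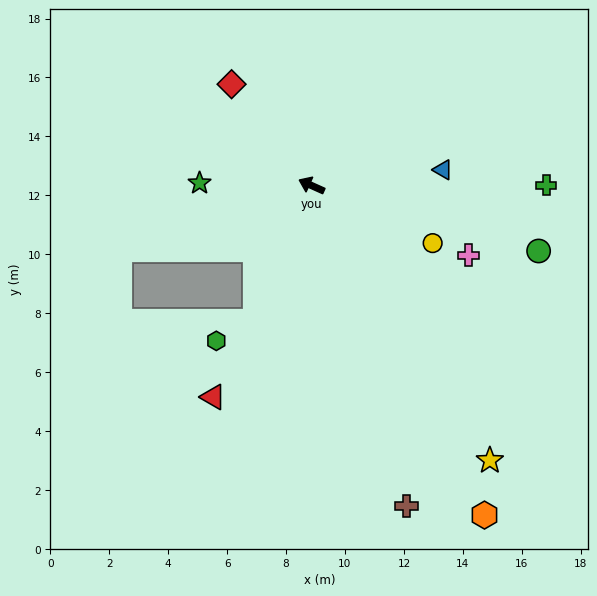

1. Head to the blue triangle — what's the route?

turn right 149°, forward 4.5 m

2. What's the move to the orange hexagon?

turn left 142°, forward 12.6 m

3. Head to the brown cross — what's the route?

turn left 131°, forward 11.3 m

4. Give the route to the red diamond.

turn right 28°, forward 4.4 m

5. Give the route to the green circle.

turn right 172°, forward 8.0 m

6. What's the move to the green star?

turn left 23°, forward 3.8 m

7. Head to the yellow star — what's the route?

turn left 147°, forward 11.1 m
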